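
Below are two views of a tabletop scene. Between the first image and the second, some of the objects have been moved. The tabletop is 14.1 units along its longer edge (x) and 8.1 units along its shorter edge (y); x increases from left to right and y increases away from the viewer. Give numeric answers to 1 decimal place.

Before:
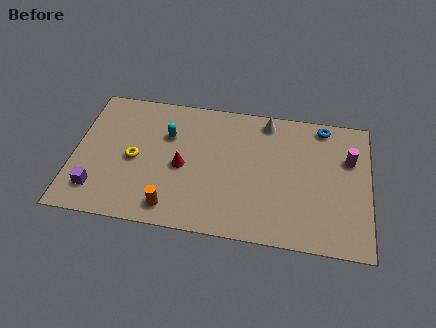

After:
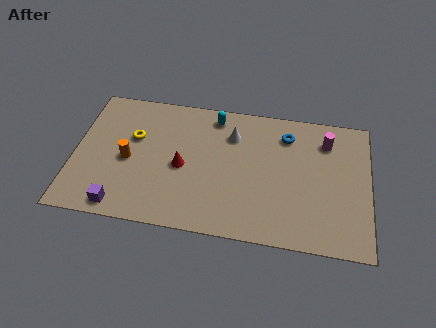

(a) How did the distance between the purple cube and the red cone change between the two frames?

-0.5

The distance was about 4.5 in the first image and 4.0 in the second, so they moved 0.5 units closer together.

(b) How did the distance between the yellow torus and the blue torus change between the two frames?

-2.1

They were about 9.5 units apart before and 7.4 after — 2.1 units closer together.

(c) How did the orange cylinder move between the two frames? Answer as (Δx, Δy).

(-2.2, 2.5)

The orange cylinder was at about (4.8, 1.2) and moved to about (2.6, 3.7).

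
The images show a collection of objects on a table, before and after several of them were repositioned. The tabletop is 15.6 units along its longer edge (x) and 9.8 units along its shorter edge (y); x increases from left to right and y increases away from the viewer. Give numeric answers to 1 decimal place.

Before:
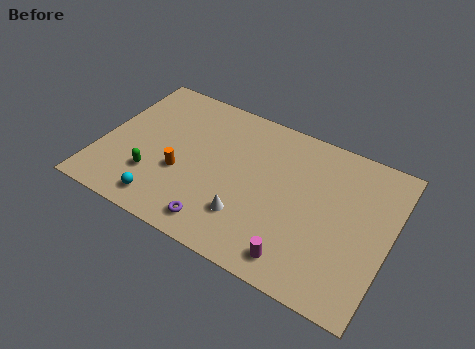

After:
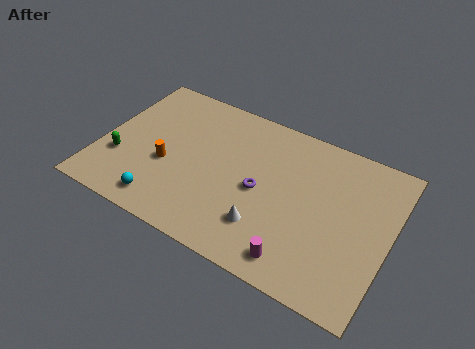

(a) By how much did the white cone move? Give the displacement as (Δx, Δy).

(1.0, -0.1)

From the two frames, the white cone sits at roughly (8.3, 2.6) before and (9.3, 2.5) after.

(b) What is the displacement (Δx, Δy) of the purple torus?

(1.8, 3.2)

The purple torus started near (6.9, 1.4) and ended near (8.7, 4.6).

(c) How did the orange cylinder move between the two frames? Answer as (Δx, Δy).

(-0.8, 0.2)

The orange cylinder started near (4.5, 3.7) and ended near (3.7, 3.9).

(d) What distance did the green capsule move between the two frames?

1.9

The green capsule moved from about (3.1, 2.8) to (1.2, 3.2), a distance of √(1.9² + 0.4²) ≈ 1.9.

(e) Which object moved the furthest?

the purple torus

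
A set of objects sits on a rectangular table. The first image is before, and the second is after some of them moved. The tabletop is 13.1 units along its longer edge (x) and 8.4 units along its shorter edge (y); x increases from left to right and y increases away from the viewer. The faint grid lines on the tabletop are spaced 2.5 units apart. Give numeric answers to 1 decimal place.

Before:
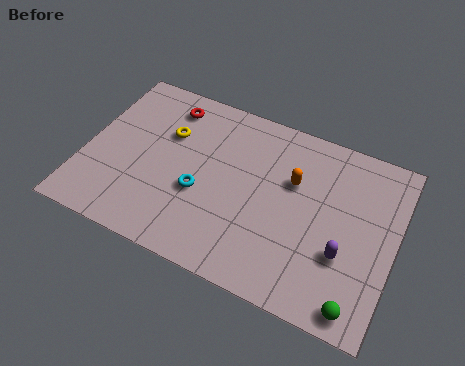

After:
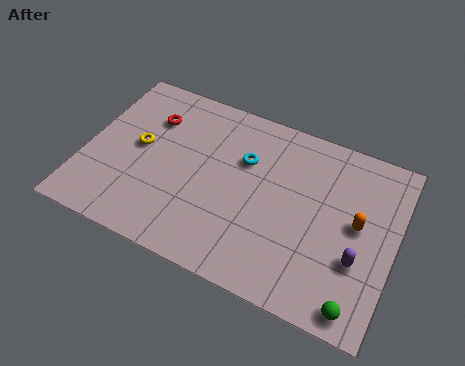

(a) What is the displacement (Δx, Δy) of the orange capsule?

(2.8, -0.9)

From the two frames, the orange capsule sits at roughly (8.7, 5.4) before and (11.5, 4.5) after.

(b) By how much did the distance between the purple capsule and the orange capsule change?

-1.9

The distance was about 3.5 in the first image and 1.6 in the second, so they moved 1.9 units closer together.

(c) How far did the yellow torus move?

1.6

The yellow torus was near (3.3, 5.6) before and (2.2, 4.5) after, so it travelled √(1.1² + 1.1²) ≈ 1.6 units.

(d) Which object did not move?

the green sphere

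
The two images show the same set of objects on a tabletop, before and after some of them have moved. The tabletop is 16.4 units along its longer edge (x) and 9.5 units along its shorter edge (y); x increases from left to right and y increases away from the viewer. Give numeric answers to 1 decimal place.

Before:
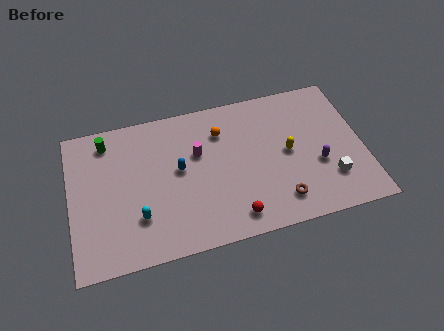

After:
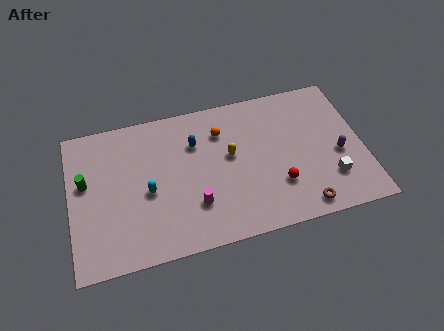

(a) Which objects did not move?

the white cube and the orange sphere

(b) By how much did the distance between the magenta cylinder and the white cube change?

-0.4

They were about 8.0 units apart before and 7.6 after — 0.4 units closer together.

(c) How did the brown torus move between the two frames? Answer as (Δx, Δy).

(1.2, -0.7)

The brown torus started near (11.5, 1.8) and ended near (12.7, 1.1).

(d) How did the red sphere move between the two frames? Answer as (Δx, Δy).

(2.6, 1.4)

The red sphere started near (8.9, 1.4) and ended near (11.5, 2.8).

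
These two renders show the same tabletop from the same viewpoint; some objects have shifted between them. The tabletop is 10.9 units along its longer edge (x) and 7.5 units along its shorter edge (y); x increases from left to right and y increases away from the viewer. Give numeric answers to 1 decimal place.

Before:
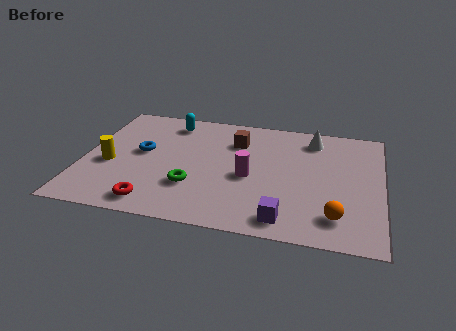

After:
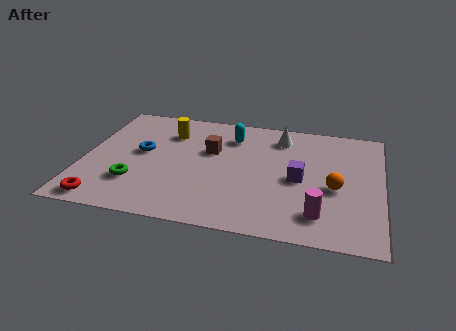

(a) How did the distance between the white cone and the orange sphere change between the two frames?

-1.2

They were about 4.8 units apart before and 3.6 after — 1.2 units closer together.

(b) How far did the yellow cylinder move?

3.2

The yellow cylinder was near (1.0, 3.1) before and (3.0, 5.6) after, so it travelled √(2.0² + 2.5²) ≈ 3.2 units.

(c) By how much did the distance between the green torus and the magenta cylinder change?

+4.5

The distance was about 2.2 in the first image and 6.7 in the second, so they moved 4.5 units further apart.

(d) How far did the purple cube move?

2.5

From (7.5, 1.0) to (7.9, 3.5), the purple cube covered √(0.4² + 2.5²) ≈ 2.5 units.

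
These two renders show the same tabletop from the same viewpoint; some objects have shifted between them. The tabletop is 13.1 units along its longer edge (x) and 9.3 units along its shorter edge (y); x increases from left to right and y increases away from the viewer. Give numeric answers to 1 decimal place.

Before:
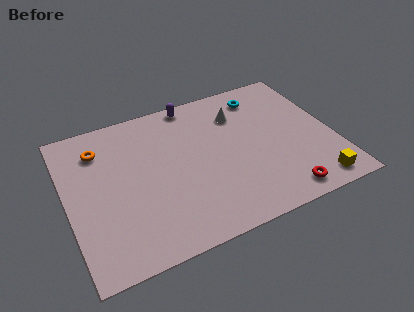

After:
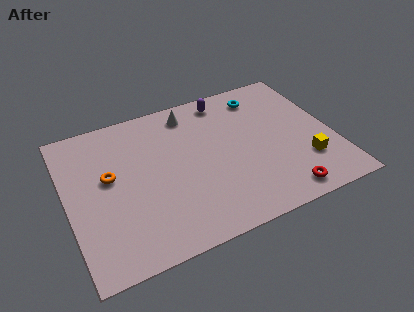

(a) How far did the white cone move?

2.5

From (8.7, 6.9) to (6.4, 7.9), the white cone covered √(2.3² + 1.0²) ≈ 2.5 units.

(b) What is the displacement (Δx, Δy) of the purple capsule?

(1.6, -0.4)

From the two frames, the purple capsule sits at roughly (6.6, 8.5) before and (8.2, 8.1) after.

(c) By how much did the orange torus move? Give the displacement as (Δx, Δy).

(0.3, -1.9)

From the two frames, the orange torus sits at roughly (1.8, 7.2) before and (2.1, 5.3) after.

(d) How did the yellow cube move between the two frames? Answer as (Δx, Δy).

(-0.2, 1.5)

The yellow cube started near (11.7, 1.1) and ended near (11.5, 2.6).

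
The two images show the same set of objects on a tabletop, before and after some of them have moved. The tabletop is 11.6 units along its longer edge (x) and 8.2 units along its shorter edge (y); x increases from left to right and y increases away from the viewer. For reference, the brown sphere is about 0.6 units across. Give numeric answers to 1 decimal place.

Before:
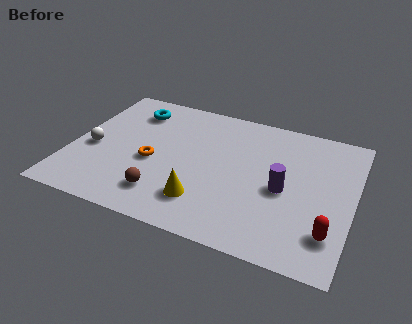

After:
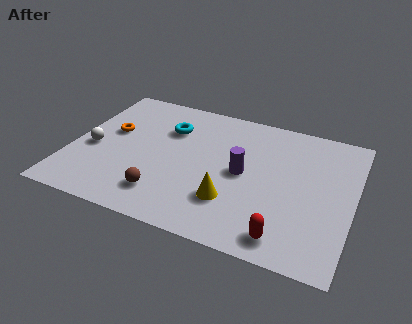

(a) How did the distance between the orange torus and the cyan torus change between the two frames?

-0.7

Before: roughly 3.2 units apart; after: 2.5. That's 0.7 units closer together.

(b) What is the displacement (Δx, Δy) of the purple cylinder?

(-1.7, 0.4)

The purple cylinder was at about (8.8, 3.7) and moved to about (7.1, 4.1).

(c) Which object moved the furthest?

the orange torus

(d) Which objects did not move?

the white sphere and the brown sphere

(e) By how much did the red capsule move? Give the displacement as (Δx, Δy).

(-1.7, -0.8)

The red capsule started near (10.8, 1.9) and ended near (9.1, 1.1).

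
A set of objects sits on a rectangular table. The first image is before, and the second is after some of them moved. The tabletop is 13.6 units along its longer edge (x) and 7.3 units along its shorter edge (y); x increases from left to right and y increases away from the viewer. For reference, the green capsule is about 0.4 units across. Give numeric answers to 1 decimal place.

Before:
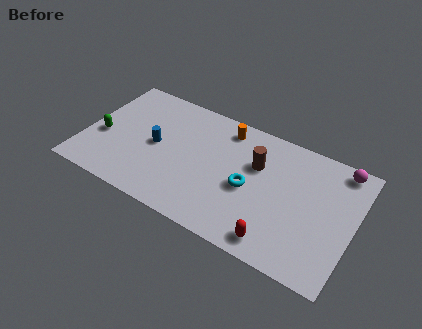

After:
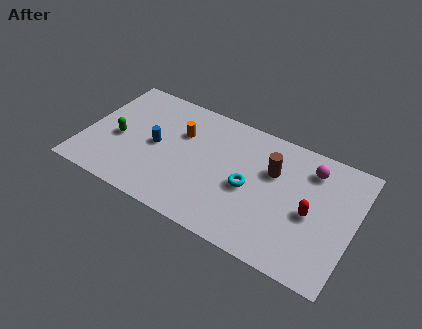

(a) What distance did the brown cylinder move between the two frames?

0.8

From (8.6, 4.8) to (9.4, 4.8), the brown cylinder covered √(0.8² + 0.0²) ≈ 0.8 units.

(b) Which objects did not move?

the cyan torus and the blue cylinder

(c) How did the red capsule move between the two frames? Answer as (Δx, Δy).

(1.4, 2.3)

From the two frames, the red capsule sits at roughly (10.1, 1.0) before and (11.5, 3.3) after.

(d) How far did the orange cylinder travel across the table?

2.5

The orange cylinder was near (6.8, 6.2) before and (4.7, 4.9) after, so it travelled √(2.1² + 1.3²) ≈ 2.5 units.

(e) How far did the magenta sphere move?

1.6

The magenta sphere moved from about (12.6, 6.5) to (11.2, 5.8), a distance of √(1.4² + 0.7²) ≈ 1.6.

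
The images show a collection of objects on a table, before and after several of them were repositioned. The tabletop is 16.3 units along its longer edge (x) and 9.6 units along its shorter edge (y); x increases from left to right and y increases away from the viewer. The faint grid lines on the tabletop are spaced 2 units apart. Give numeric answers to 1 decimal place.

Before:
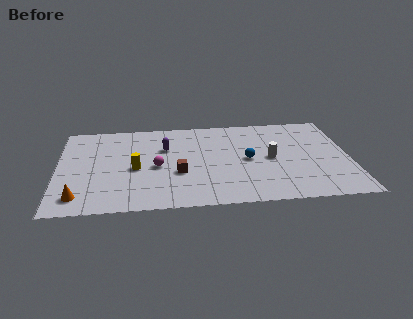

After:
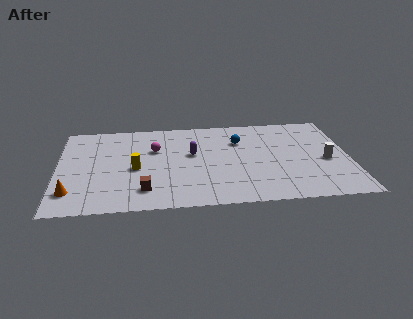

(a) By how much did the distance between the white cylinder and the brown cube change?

+5.1

The distance was about 5.3 in the first image and 10.4 in the second, so they moved 5.1 units further apart.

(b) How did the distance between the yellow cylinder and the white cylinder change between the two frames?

+3.1

Before: roughly 7.6 units apart; after: 10.7. That's 3.1 units further apart.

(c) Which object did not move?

the yellow cylinder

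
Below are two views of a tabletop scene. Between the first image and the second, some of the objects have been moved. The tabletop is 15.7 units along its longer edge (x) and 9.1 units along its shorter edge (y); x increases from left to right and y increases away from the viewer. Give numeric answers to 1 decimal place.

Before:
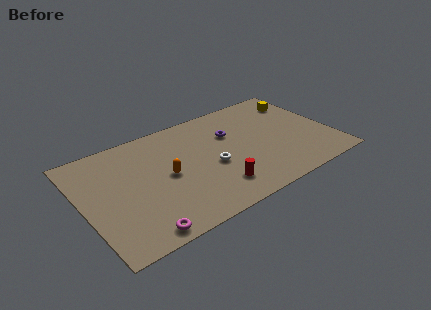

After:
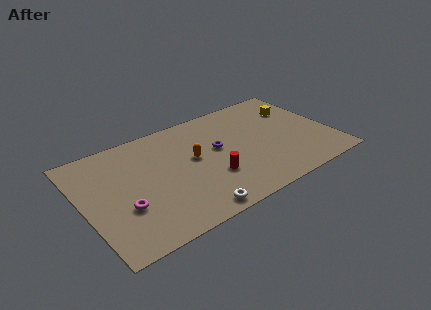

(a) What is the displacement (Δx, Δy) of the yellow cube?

(-0.4, -0.6)

From the two frames, the yellow cube sits at roughly (14.4, 7.1) before and (14.0, 6.5) after.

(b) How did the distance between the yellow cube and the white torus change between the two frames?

+2.4

The distance was about 7.2 in the first image and 9.6 in the second, so they moved 2.4 units further apart.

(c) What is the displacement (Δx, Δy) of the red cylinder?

(-0.1, 1.0)

From the two frames, the red cylinder sits at roughly (7.9, 2.0) before and (7.8, 3.0) after.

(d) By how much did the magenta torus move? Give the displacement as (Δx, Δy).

(-0.6, 2.3)

The magenta torus started near (2.9, 0.9) and ended near (2.3, 3.2).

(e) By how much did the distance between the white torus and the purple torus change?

+2.2

They were about 2.7 units apart before and 4.9 after — 2.2 units further apart.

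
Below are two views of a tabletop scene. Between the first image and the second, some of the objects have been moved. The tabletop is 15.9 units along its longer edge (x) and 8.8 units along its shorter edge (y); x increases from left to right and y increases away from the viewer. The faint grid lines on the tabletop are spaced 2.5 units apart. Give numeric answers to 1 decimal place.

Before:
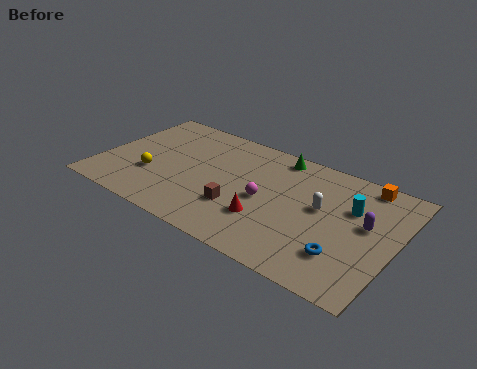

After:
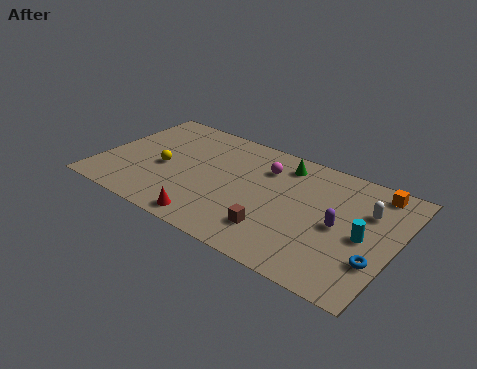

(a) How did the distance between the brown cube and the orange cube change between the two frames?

-0.7

The distance was about 7.9 in the first image and 7.2 in the second, so they moved 0.7 units closer together.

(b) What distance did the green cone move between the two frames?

0.6

The green cone moved from about (9.1, 7.8) to (9.5, 7.3), a distance of √(0.4² + 0.5²) ≈ 0.6.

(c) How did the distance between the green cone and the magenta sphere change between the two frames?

-2.5

They were about 3.7 units apart before and 1.2 after — 2.5 units closer together.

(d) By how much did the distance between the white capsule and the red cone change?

+5.6

They were about 3.5 units apart before and 9.1 after — 5.6 units further apart.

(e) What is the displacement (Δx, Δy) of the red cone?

(-2.7, -1.7)

The red cone was at about (9.3, 2.7) and moved to about (6.6, 1.0).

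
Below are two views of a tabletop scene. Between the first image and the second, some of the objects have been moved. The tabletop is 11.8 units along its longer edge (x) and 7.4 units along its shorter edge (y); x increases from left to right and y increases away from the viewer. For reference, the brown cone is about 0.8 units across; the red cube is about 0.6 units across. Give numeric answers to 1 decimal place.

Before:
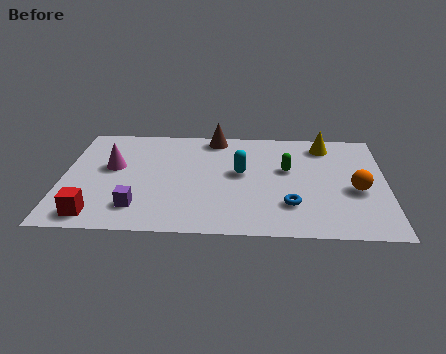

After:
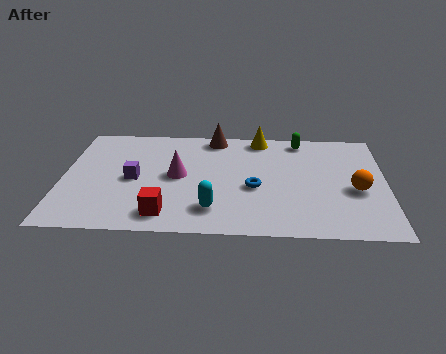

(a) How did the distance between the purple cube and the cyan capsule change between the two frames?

-1.0

The distance was about 4.5 in the first image and 3.5 in the second, so they moved 1.0 units closer together.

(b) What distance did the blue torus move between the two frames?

1.7

From (8.3, 2.0) to (7.0, 3.1), the blue torus covered √(1.3² + 1.1²) ≈ 1.7 units.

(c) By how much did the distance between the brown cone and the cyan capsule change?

+2.3

They were about 2.7 units apart before and 5.0 after — 2.3 units further apart.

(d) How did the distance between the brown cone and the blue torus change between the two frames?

-1.6

The distance was about 5.4 in the first image and 3.8 in the second, so they moved 1.6 units closer together.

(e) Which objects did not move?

the orange sphere and the brown cone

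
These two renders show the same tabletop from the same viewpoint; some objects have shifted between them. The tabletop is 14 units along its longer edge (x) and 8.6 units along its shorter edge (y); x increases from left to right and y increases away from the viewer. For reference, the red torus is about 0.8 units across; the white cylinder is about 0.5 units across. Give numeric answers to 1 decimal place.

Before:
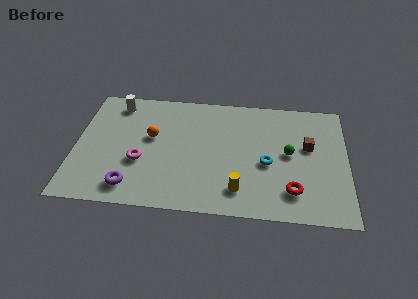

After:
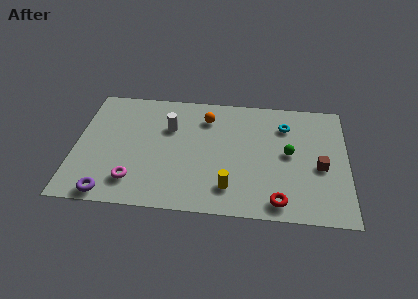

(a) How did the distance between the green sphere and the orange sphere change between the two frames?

-2.3

Before: roughly 7.1 units apart; after: 4.8. That's 2.3 units closer together.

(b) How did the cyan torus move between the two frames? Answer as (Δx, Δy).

(0.9, 2.8)

The cyan torus was at about (9.9, 3.7) and moved to about (10.8, 6.5).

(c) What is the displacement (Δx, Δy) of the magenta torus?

(-0.3, -1.4)

The magenta torus was at about (3.4, 3.2) and moved to about (3.1, 1.8).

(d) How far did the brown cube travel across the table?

1.5

The brown cube moved from about (12.0, 5.1) to (12.6, 3.7), a distance of √(0.6² + 1.4²) ≈ 1.5.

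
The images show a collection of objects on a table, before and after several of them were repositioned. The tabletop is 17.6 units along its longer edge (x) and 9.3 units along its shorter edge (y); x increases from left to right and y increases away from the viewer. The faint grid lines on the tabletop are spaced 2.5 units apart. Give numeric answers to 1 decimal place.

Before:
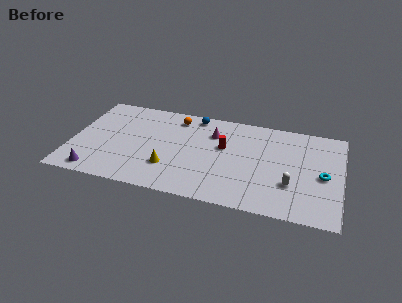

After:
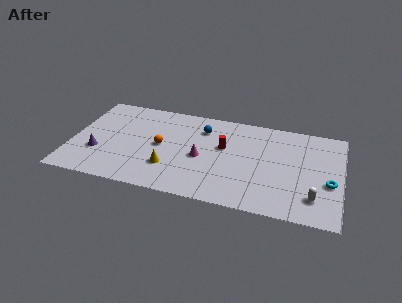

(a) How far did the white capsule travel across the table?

1.7

The white capsule moved from about (14.4, 3.0) to (15.9, 2.1), a distance of √(1.5² + 0.9²) ≈ 1.7.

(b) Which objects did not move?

the yellow cone and the red cylinder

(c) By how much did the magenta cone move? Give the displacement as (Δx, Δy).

(-0.6, -2.6)

From the two frames, the magenta cone sits at roughly (9.1, 6.8) before and (8.5, 4.2) after.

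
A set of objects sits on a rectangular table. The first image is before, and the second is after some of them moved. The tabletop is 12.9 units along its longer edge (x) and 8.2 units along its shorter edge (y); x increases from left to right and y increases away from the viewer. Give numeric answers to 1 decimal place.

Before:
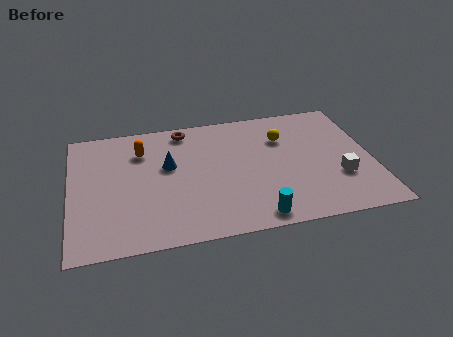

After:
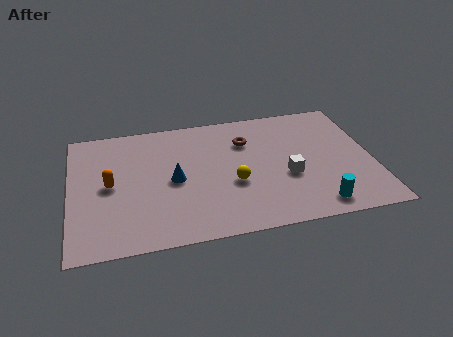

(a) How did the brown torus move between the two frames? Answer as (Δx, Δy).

(2.6, -1.3)

From the two frames, the brown torus sits at roughly (5.0, 7.2) before and (7.6, 5.9) after.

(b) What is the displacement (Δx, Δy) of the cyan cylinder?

(2.6, 0.2)

From the two frames, the cyan cylinder sits at roughly (7.7, 0.9) before and (10.3, 1.1) after.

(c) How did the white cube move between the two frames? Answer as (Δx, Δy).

(-2.2, 0.5)

The white cube started near (11.4, 2.7) and ended near (9.2, 3.2).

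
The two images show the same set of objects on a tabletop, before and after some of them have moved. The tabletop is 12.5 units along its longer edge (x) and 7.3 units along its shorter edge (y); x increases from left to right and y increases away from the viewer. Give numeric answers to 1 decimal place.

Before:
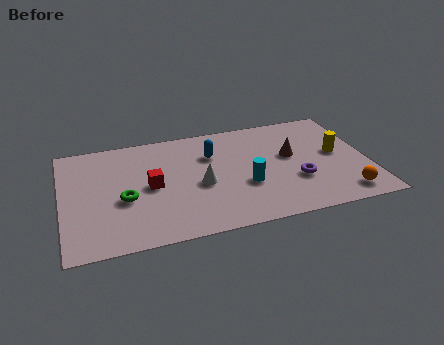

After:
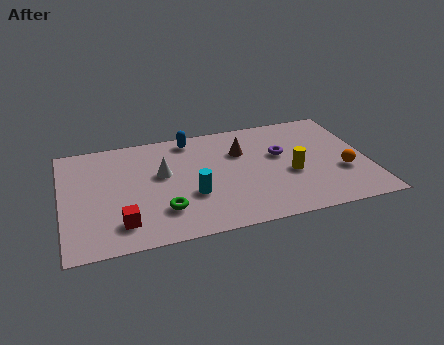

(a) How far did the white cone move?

1.9

The white cone moved from about (5.6, 3.2) to (4.1, 4.3), a distance of √(1.5² + 1.1²) ≈ 1.9.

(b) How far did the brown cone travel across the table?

2.2

The brown cone moved from about (9.4, 4.2) to (7.4, 5.0), a distance of √(2.0² + 0.8²) ≈ 2.2.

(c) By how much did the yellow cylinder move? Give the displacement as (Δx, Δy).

(-2.0, -0.9)

The yellow cylinder started near (11.3, 3.9) and ended near (9.3, 3.0).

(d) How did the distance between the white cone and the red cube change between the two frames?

+1.3

Before: roughly 2.0 units apart; after: 3.3. That's 1.3 units further apart.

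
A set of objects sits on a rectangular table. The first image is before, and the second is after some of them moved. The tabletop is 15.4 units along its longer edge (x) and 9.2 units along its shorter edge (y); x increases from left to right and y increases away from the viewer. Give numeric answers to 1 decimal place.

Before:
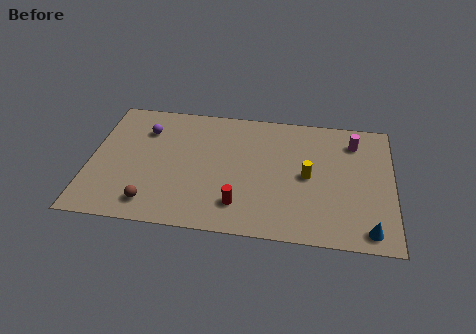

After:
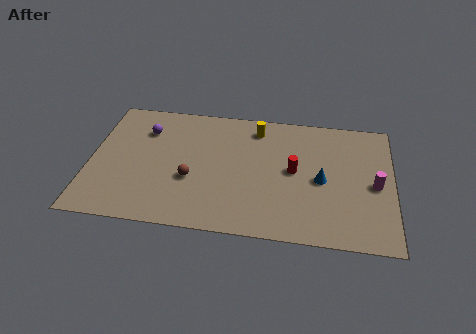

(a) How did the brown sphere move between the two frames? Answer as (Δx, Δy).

(1.9, 2.0)

The brown sphere started near (3.3, 1.5) and ended near (5.2, 3.5).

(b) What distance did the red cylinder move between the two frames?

3.9

The red cylinder moved from about (7.7, 2.0) to (10.4, 4.8), a distance of √(2.7² + 2.8²) ≈ 3.9.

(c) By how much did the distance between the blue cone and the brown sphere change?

-4.3

Before: roughly 10.9 units apart; after: 6.6. That's 4.3 units closer together.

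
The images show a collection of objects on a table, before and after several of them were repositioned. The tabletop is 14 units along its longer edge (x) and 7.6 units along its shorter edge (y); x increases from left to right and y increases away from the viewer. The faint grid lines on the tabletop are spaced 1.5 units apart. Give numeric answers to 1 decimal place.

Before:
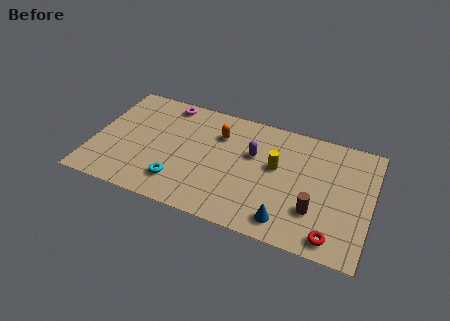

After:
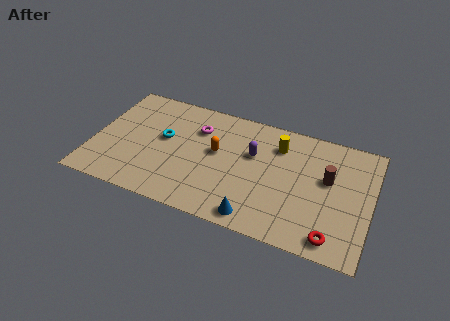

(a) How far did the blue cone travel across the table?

1.5

The blue cone moved from about (10.0, 1.2) to (8.5, 0.9), a distance of √(1.5² + 0.3²) ≈ 1.5.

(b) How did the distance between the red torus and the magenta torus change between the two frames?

-2.1

Before: roughly 10.6 units apart; after: 8.5. That's 2.1 units closer together.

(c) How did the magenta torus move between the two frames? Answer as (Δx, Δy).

(1.7, -1.2)

The magenta torus started near (3.4, 6.7) and ended near (5.1, 5.5).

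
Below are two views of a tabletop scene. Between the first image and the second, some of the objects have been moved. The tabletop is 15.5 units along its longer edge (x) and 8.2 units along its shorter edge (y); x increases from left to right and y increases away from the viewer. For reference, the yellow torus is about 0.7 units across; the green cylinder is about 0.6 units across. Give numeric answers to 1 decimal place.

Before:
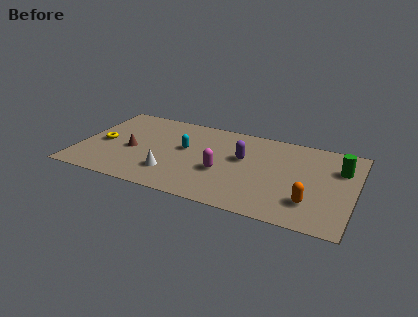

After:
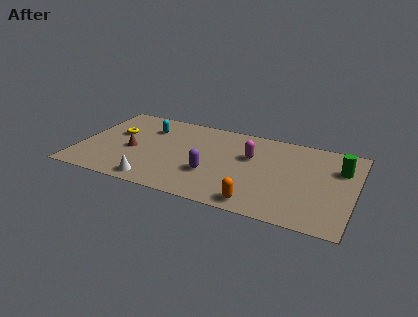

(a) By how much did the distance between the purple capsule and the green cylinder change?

+2.1

The distance was about 5.5 in the first image and 7.6 in the second, so they moved 2.1 units further apart.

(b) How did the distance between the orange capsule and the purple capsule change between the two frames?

-1.6

They were about 4.9 units apart before and 3.3 after — 1.6 units closer together.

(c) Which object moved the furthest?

the orange capsule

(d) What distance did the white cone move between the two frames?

1.4

From (5.4, 2.1) to (4.6, 1.0), the white cone covered √(0.8² + 1.1²) ≈ 1.4 units.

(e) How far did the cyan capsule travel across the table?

2.7

The cyan capsule moved from about (5.9, 4.7) to (3.6, 6.1), a distance of √(2.3² + 1.4²) ≈ 2.7.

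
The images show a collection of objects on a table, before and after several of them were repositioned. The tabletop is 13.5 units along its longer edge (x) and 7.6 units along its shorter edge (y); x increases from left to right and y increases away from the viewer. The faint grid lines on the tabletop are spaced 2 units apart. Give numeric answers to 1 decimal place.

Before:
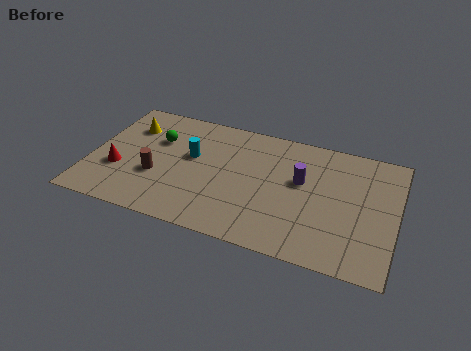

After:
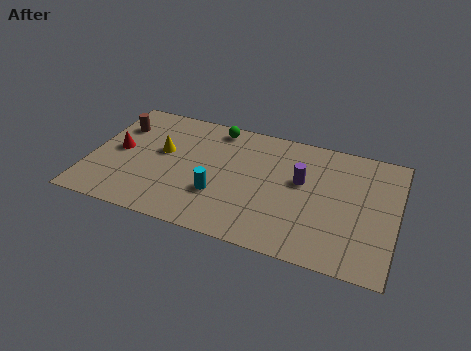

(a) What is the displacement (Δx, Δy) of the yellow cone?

(1.6, -1.2)

From the two frames, the yellow cone sits at roughly (1.5, 5.6) before and (3.1, 4.4) after.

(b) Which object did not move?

the purple cylinder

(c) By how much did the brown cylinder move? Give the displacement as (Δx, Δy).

(-2.0, 2.7)

The brown cylinder started near (3.0, 2.8) and ended near (1.0, 5.5).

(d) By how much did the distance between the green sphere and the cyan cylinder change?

+2.5

Before: roughly 1.7 units apart; after: 4.2. That's 2.5 units further apart.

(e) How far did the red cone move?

1.2

The red cone moved from about (1.3, 2.7) to (1.2, 3.9), a distance of √(0.1² + 1.2²) ≈ 1.2.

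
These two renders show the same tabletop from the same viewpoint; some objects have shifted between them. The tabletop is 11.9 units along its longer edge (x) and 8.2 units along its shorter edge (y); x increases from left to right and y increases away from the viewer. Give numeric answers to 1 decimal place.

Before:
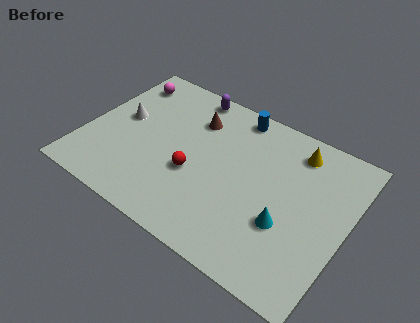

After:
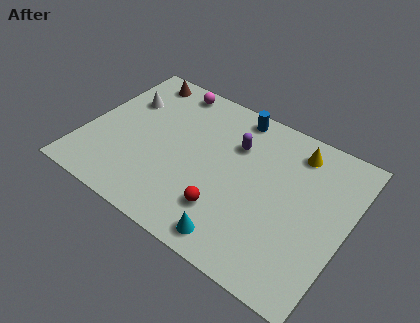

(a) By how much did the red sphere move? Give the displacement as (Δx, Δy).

(1.7, -1.1)

The red sphere started near (5.1, 3.2) and ended near (6.8, 2.1).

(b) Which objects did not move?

the blue cylinder and the yellow cone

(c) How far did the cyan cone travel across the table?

2.7

From (9.4, 2.9) to (7.5, 1.0), the cyan cone covered √(1.9² + 1.9²) ≈ 2.7 units.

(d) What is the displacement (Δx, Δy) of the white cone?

(-0.1, 1.1)

The white cone was at about (1.5, 4.5) and moved to about (1.4, 5.6).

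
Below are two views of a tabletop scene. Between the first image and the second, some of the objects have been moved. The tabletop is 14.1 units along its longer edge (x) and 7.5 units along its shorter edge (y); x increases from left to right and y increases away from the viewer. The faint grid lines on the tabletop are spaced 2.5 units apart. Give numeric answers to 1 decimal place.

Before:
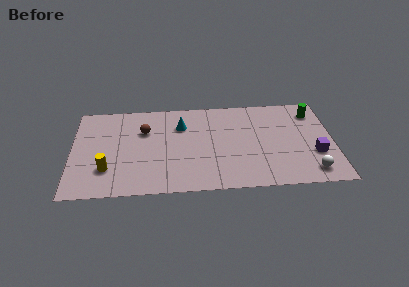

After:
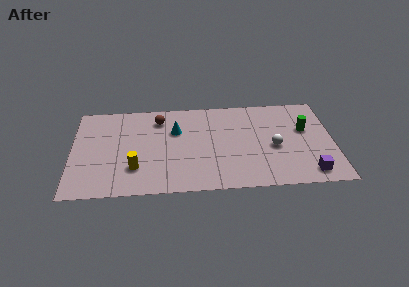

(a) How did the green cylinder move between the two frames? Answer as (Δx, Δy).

(-0.5, -1.4)

From the two frames, the green cylinder sits at roughly (13.1, 6.0) before and (12.6, 4.6) after.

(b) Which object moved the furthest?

the white sphere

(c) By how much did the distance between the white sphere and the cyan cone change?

-2.5

The distance was about 8.1 in the first image and 5.6 in the second, so they moved 2.5 units closer together.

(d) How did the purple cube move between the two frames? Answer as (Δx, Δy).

(-0.4, -1.5)

From the two frames, the purple cube sits at roughly (13.1, 2.6) before and (12.7, 1.1) after.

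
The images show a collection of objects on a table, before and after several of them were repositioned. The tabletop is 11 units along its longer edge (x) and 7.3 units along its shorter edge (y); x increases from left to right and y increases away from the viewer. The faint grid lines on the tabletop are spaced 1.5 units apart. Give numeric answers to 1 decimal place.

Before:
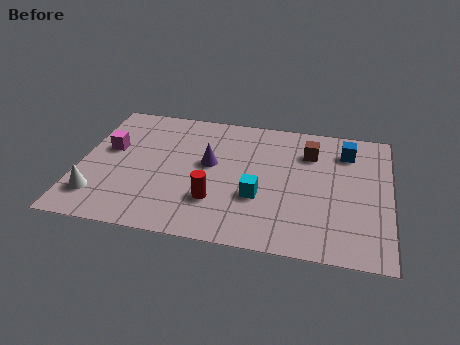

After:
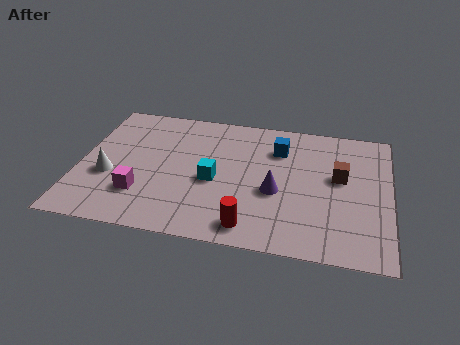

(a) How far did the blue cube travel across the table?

2.4

The blue cube moved from about (9.4, 5.7) to (7.0, 5.4), a distance of √(2.4² + 0.3²) ≈ 2.4.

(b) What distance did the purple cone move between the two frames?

2.6

The purple cone moved from about (4.6, 4.1) to (7.0, 3.0), a distance of √(2.4² + 1.1²) ≈ 2.6.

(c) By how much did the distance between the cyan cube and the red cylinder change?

+1.0

They were about 1.6 units apart before and 2.6 after — 1.0 units further apart.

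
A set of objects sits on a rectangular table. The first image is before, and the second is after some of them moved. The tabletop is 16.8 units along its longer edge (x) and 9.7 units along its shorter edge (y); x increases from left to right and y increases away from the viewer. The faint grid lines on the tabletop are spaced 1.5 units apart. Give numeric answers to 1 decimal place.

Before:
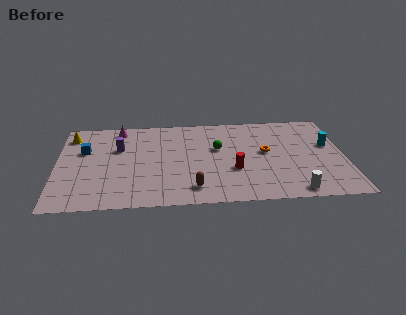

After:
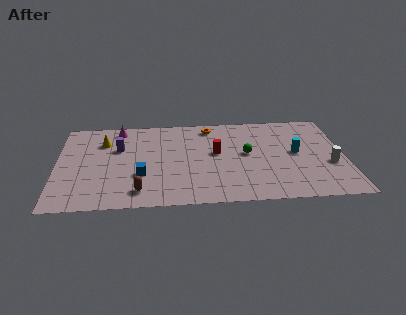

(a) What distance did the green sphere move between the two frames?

1.8

From (9.4, 5.9) to (11.1, 5.2), the green sphere covered √(1.7² + 0.7²) ≈ 1.8 units.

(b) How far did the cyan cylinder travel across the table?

2.0

The cyan cylinder was near (15.9, 5.8) before and (14.0, 5.1) after, so it travelled √(1.9² + 0.7²) ≈ 2.0 units.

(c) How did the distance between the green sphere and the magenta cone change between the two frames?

+1.8

Before: roughly 6.4 units apart; after: 8.2. That's 1.8 units further apart.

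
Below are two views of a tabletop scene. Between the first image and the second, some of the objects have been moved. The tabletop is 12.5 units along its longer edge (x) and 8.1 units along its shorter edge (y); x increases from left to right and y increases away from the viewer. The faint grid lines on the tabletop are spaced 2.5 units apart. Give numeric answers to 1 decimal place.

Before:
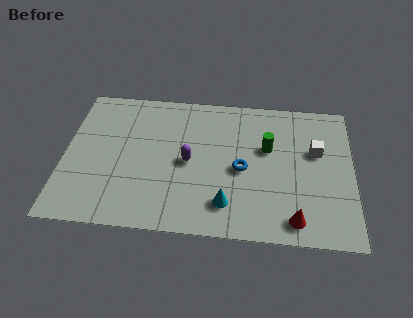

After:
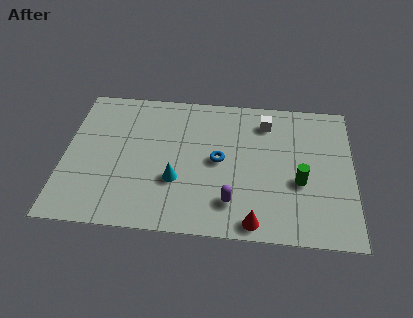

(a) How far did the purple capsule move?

2.8

The purple capsule moved from about (5.4, 3.9) to (7.3, 1.8), a distance of √(1.9² + 2.1²) ≈ 2.8.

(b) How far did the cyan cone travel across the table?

2.5

The cyan cone moved from about (7.1, 1.7) to (4.9, 2.8), a distance of √(2.2² + 1.1²) ≈ 2.5.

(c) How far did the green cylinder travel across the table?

2.3

The green cylinder was near (8.8, 5.0) before and (10.2, 3.2) after, so it travelled √(1.4² + 1.8²) ≈ 2.3 units.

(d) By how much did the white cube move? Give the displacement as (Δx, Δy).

(-2.2, 1.5)

The white cube started near (10.9, 5.0) and ended near (8.7, 6.5).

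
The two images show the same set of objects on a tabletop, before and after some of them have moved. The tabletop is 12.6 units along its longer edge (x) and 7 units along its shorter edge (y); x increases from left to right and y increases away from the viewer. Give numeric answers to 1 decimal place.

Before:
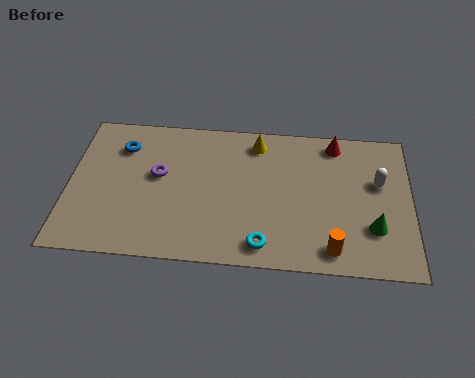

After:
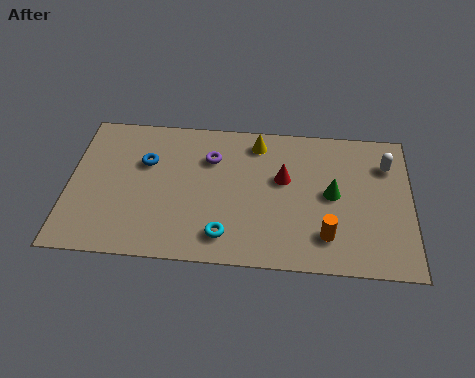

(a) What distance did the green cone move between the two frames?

2.1

From (11.2, 2.1) to (9.7, 3.6), the green cone covered √(1.5² + 1.5²) ≈ 2.1 units.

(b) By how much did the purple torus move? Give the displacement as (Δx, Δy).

(1.9, 1.0)

The purple torus started near (3.3, 4.0) and ended near (5.2, 5.0).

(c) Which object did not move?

the yellow cone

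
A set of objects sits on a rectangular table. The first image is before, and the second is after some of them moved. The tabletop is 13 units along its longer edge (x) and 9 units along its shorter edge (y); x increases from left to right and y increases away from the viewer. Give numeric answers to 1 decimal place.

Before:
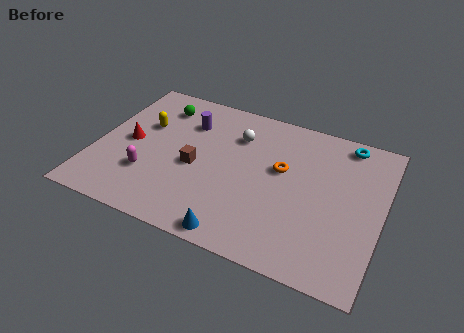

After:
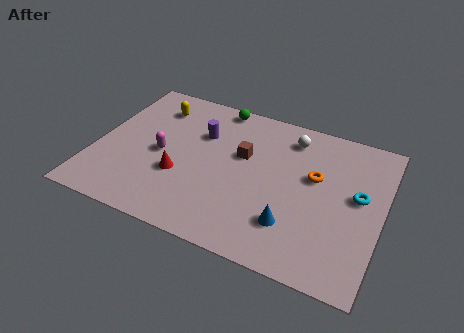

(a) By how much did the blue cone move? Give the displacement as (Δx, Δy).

(2.3, 1.5)

The blue cone started near (6.9, 0.8) and ended near (9.2, 2.3).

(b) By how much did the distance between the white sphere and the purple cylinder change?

+1.9

They were about 2.3 units apart before and 4.2 after — 1.9 units further apart.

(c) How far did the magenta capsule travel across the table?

1.6

The magenta capsule moved from about (2.6, 2.7) to (3.0, 4.2), a distance of √(0.4² + 1.5²) ≈ 1.6.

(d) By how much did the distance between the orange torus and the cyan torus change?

-1.8

Before: roughly 3.8 units apart; after: 2.0. That's 1.8 units closer together.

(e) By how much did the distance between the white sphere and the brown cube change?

-0.3

They were about 3.1 units apart before and 2.8 after — 0.3 units closer together.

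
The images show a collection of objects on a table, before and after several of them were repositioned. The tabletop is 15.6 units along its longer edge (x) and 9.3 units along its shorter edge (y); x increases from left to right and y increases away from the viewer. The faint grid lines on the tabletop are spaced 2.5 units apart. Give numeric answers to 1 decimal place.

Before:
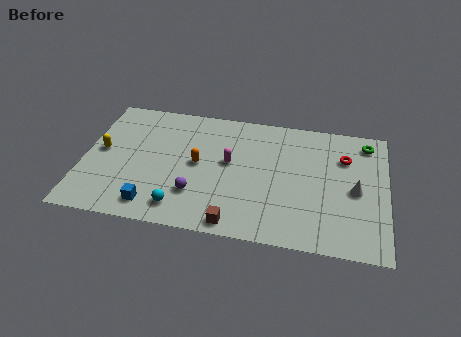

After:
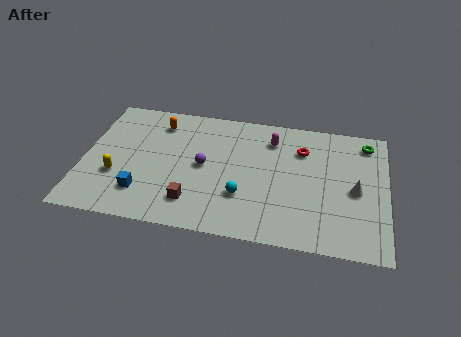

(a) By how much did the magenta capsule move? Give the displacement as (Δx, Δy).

(2.1, 2.1)

The magenta capsule started near (7.5, 5.2) and ended near (9.6, 7.3).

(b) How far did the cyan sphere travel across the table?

3.4

The cyan sphere was near (5.2, 1.5) before and (8.3, 2.9) after, so it travelled √(3.1² + 1.4²) ≈ 3.4 units.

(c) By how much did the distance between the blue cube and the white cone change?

+0.4

The distance was about 10.6 in the first image and 11.0 in the second, so they moved 0.4 units further apart.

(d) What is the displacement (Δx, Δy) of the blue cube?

(-0.6, 0.8)

The blue cube started near (3.8, 1.4) and ended near (3.2, 2.2).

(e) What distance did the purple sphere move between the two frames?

2.1

The purple sphere moved from about (5.9, 2.6) to (6.2, 4.7), a distance of √(0.3² + 2.1²) ≈ 2.1.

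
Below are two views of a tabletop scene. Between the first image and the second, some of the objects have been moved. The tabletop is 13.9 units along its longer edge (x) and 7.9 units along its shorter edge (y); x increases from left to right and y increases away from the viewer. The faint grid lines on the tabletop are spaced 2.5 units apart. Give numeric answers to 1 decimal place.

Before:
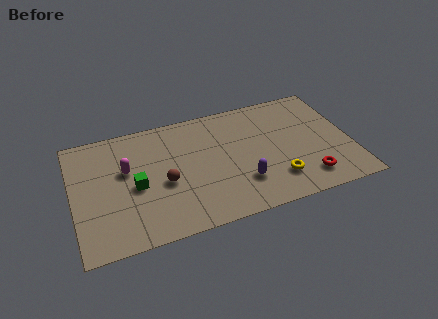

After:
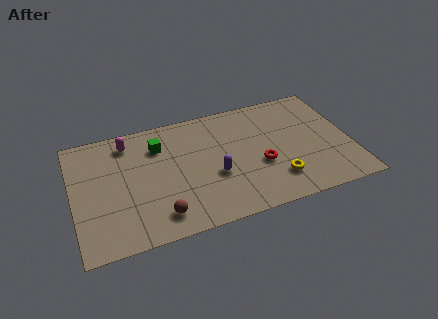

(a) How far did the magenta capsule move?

1.8

From (2.7, 4.8) to (2.9, 6.6), the magenta capsule covered √(0.2² + 1.8²) ≈ 1.8 units.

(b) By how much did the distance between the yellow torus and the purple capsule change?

+1.5

Before: roughly 1.7 units apart; after: 3.2. That's 1.5 units further apart.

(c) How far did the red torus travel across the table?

2.7

From (11.5, 1.5) to (9.3, 3.1), the red torus covered √(2.2² + 1.6²) ≈ 2.7 units.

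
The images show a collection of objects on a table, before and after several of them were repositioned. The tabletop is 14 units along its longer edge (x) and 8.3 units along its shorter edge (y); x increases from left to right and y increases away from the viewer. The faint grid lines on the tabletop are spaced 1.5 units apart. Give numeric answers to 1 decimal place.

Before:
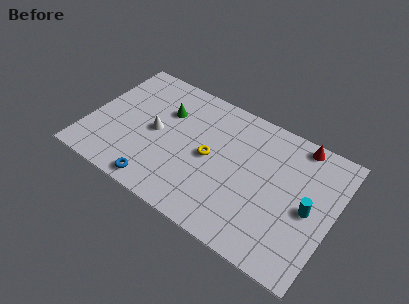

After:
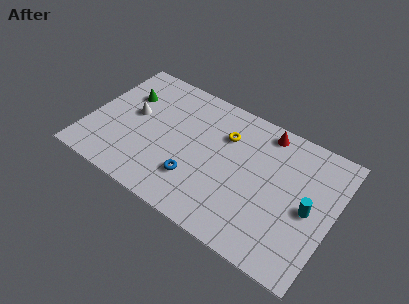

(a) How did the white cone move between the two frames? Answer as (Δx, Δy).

(-1.4, 0.5)

The white cone was at about (3.8, 4.1) and moved to about (2.4, 4.6).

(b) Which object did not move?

the cyan cylinder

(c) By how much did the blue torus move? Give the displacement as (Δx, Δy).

(1.9, 1.4)

From the two frames, the blue torus sits at roughly (4.5, 0.9) before and (6.4, 2.3) after.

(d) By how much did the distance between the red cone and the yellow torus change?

-3.2

They were about 5.7 units apart before and 2.5 after — 3.2 units closer together.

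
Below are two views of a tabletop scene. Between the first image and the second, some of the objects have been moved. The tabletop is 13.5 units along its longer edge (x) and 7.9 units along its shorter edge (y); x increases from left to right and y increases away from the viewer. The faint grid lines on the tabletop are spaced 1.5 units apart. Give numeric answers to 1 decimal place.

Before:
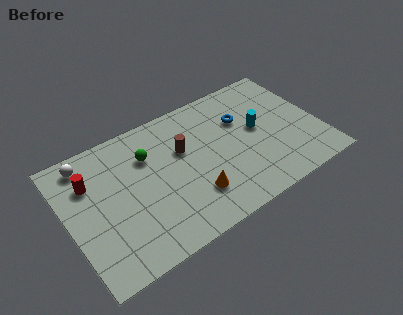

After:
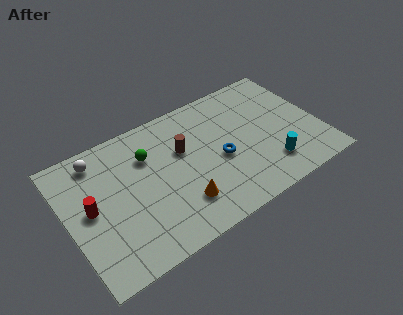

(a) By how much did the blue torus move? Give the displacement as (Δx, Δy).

(-1.5, -1.8)

From the two frames, the blue torus sits at roughly (9.6, 5.3) before and (8.1, 3.5) after.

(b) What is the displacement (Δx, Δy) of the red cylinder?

(-0.2, -1.5)

The red cylinder started near (1.4, 5.6) and ended near (1.2, 4.1).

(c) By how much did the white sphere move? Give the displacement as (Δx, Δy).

(0.6, -0.1)

The white sphere started near (1.4, 6.8) and ended near (2.0, 6.7).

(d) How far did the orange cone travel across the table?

0.7

From (6.4, 2.1) to (5.7, 2.0), the orange cone covered √(0.7² + 0.1²) ≈ 0.7 units.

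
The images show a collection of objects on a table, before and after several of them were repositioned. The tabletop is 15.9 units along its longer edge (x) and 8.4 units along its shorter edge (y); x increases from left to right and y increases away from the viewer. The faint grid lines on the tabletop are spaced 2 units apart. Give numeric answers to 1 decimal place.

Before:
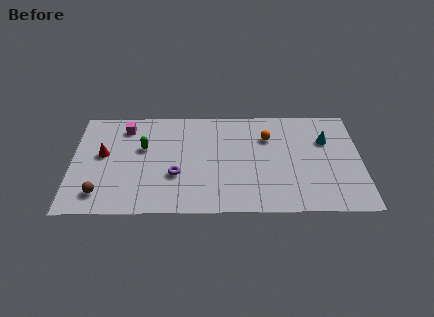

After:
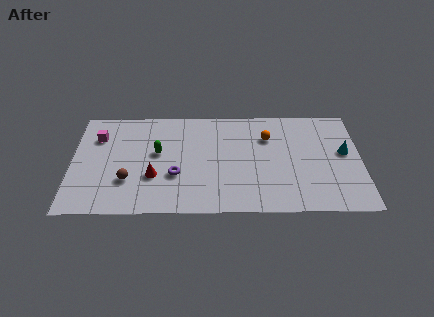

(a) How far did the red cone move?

3.3

The red cone moved from about (1.7, 4.7) to (4.5, 2.9), a distance of √(2.8² + 1.8²) ≈ 3.3.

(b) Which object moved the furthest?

the red cone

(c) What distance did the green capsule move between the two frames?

0.9

From (3.9, 5.2) to (4.7, 4.8), the green capsule covered √(0.8² + 0.4²) ≈ 0.9 units.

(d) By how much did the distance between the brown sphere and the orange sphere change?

-1.8

The distance was about 10.2 in the first image and 8.4 in the second, so they moved 1.8 units closer together.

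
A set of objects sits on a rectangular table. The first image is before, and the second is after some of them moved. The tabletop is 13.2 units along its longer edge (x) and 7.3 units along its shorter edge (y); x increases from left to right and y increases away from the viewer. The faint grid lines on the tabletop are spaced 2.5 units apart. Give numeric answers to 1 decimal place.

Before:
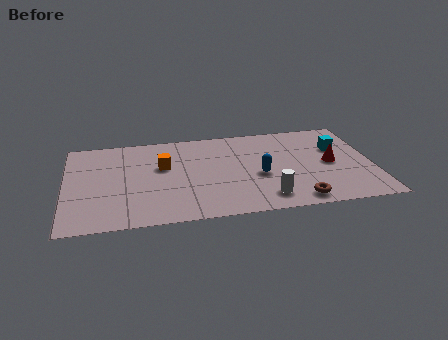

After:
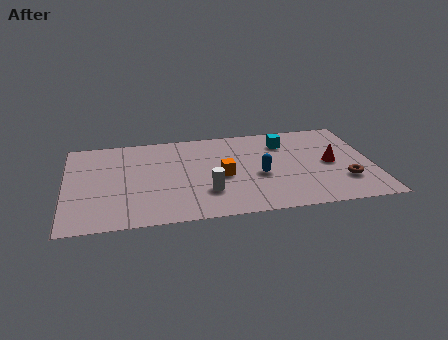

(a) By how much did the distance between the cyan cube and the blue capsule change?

-1.1

The distance was about 3.9 in the first image and 2.8 in the second, so they moved 1.1 units closer together.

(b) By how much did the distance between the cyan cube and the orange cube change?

-4.0

The distance was about 7.6 in the first image and 3.6 in the second, so they moved 4.0 units closer together.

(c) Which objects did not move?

the blue capsule and the red cone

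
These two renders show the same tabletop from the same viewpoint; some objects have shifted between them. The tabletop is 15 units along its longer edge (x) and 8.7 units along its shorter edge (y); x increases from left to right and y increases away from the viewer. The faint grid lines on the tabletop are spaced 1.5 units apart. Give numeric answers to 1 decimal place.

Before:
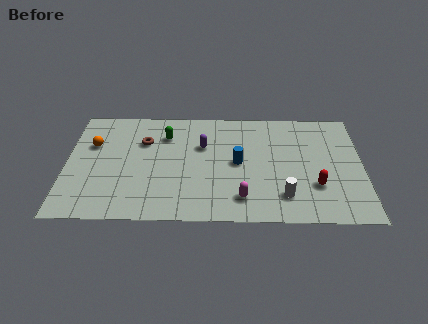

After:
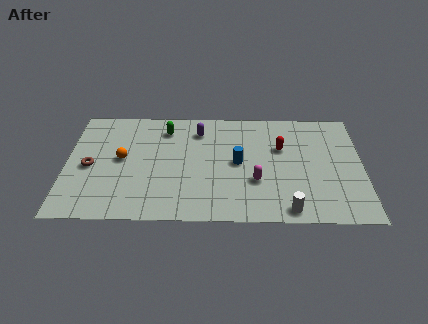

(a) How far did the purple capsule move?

1.2

From (6.9, 5.7) to (6.7, 6.9), the purple capsule covered √(0.2² + 1.2²) ≈ 1.2 units.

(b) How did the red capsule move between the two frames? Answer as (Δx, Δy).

(-1.7, 2.9)

From the two frames, the red capsule sits at roughly (12.6, 2.7) before and (10.9, 5.6) after.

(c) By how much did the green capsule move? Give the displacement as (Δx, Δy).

(0.0, 0.5)

The green capsule started near (5.0, 6.5) and ended near (5.0, 7.0).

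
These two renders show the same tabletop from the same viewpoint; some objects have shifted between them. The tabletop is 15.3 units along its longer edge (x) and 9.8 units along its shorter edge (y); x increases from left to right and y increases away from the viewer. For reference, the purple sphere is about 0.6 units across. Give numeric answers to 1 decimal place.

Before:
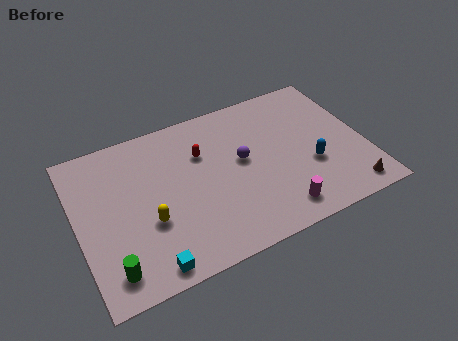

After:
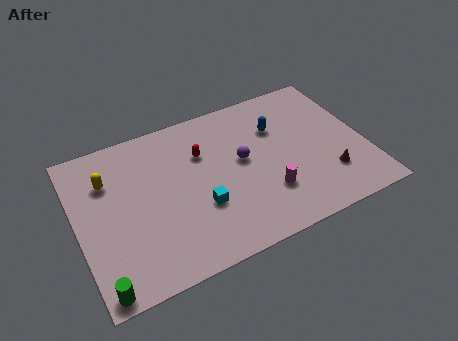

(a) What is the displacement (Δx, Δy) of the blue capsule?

(-1.4, 3.2)

From the two frames, the blue capsule sits at roughly (12.3, 3.6) before and (10.9, 6.8) after.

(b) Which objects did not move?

the red capsule and the purple sphere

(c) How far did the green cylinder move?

1.0

From (1.4, 1.6) to (0.8, 0.8), the green cylinder covered √(0.6² + 0.8²) ≈ 1.0 units.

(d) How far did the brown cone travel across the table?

1.7

From (14.0, 1.2) to (13.1, 2.6), the brown cone covered √(0.9² + 1.4²) ≈ 1.7 units.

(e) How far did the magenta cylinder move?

1.4

The magenta cylinder moved from about (10.2, 1.5) to (9.8, 2.8), a distance of √(0.4² + 1.3²) ≈ 1.4.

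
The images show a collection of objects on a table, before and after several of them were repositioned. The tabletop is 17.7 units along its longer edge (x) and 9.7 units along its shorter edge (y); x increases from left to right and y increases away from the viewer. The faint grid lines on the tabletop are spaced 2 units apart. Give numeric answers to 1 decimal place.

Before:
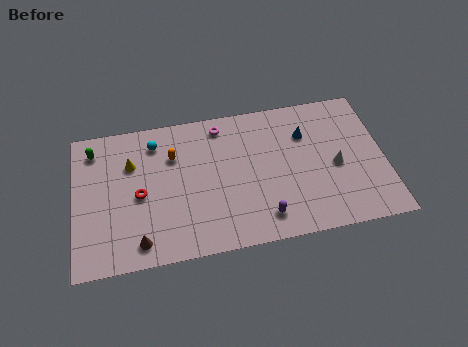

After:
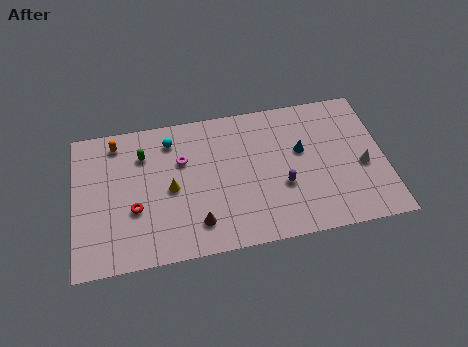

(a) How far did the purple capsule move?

2.2

The purple capsule moved from about (10.6, 1.7) to (11.8, 3.6), a distance of √(1.2² + 1.9²) ≈ 2.2.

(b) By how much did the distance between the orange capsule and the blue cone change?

+3.2

The distance was about 7.6 in the first image and 10.8 in the second, so they moved 3.2 units further apart.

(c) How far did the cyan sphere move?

0.9

The cyan sphere moved from about (4.7, 7.9) to (5.6, 7.9), a distance of √(0.9² + 0.0²) ≈ 0.9.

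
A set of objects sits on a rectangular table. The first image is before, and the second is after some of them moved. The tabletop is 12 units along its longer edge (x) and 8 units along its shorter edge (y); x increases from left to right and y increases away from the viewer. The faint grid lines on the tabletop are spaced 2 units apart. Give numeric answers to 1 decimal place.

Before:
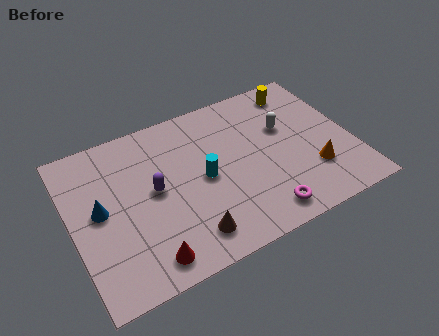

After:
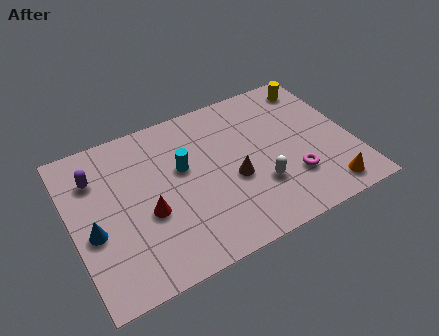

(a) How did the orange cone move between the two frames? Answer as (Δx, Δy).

(0.4, -1.2)

From the two frames, the orange cone sits at roughly (10.1, 2.3) before and (10.5, 1.1) after.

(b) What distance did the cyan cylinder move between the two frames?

1.2

From (5.6, 3.9) to (4.8, 4.8), the cyan cylinder covered √(0.8² + 0.9²) ≈ 1.2 units.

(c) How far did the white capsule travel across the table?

2.9

From (9.3, 5.0) to (7.8, 2.5), the white capsule covered √(1.5² + 2.5²) ≈ 2.9 units.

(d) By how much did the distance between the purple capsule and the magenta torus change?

+3.6

They were about 5.2 units apart before and 8.8 after — 3.6 units further apart.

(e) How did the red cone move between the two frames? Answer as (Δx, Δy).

(0.3, 2.1)

From the two frames, the red cone sits at roughly (2.8, 1.1) before and (3.1, 3.2) after.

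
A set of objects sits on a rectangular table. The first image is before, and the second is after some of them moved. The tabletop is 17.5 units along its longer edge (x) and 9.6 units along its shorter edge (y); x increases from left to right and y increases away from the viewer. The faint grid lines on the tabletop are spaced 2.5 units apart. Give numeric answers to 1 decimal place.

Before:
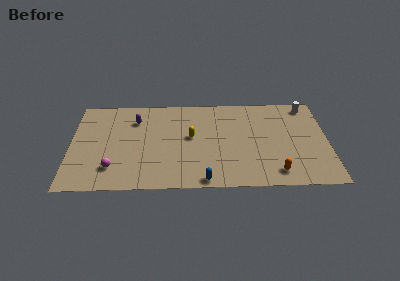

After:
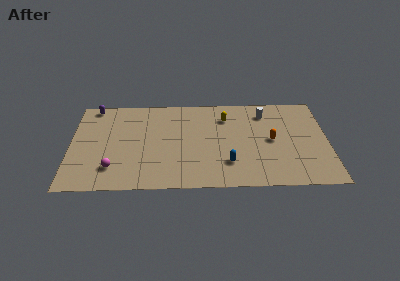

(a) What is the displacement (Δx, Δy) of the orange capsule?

(-0.2, 3.3)

The orange capsule was at about (13.9, 1.5) and moved to about (13.7, 4.8).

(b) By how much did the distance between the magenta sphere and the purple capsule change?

+1.4

Before: roughly 5.2 units apart; after: 6.6. That's 1.4 units further apart.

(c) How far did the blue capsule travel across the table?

2.3

From (9.1, 0.8) to (10.7, 2.5), the blue capsule covered √(1.6² + 1.7²) ≈ 2.3 units.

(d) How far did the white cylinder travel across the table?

3.0

From (16.2, 8.4) to (13.3, 7.7), the white cylinder covered √(2.9² + 0.7²) ≈ 3.0 units.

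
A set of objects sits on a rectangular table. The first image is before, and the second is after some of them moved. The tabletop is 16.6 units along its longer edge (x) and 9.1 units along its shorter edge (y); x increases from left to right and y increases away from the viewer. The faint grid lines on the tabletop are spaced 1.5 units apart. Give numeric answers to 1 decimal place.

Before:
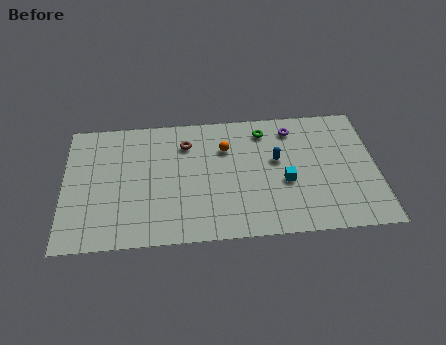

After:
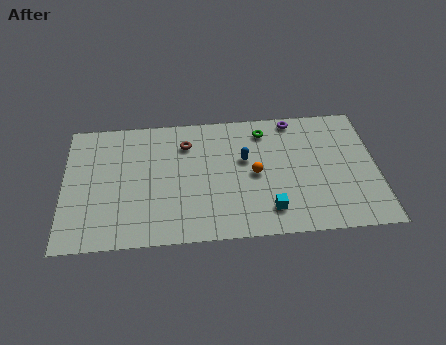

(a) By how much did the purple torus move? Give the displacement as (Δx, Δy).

(0.1, 0.7)

The purple torus was at about (12.2, 7.5) and moved to about (12.3, 8.2).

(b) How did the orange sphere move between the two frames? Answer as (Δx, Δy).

(1.5, -2.0)

From the two frames, the orange sphere sits at roughly (8.6, 6.4) before and (10.1, 4.4) after.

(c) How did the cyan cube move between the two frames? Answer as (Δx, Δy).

(-0.9, -1.9)

The cyan cube was at about (11.7, 3.7) and moved to about (10.8, 1.8).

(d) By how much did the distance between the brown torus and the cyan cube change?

+0.6

The distance was about 6.1 in the first image and 6.7 in the second, so they moved 0.6 units further apart.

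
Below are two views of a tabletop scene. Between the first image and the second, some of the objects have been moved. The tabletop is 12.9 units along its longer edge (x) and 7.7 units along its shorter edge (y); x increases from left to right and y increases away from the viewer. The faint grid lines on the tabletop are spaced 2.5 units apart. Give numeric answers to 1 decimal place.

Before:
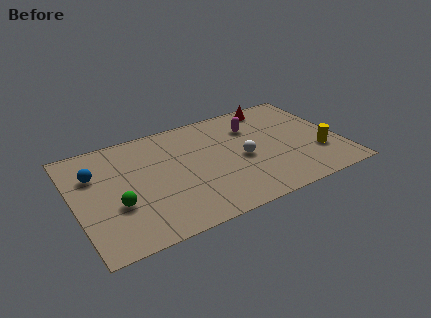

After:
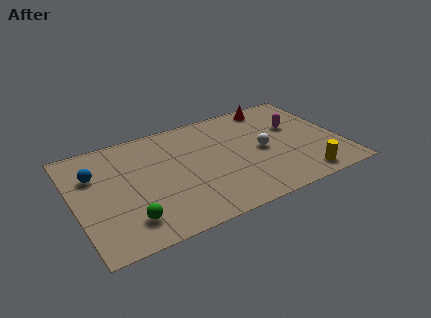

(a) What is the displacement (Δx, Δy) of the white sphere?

(1.0, 0.2)

The white sphere started near (8.1, 3.5) and ended near (9.1, 3.7).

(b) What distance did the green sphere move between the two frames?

1.3

The green sphere was near (1.9, 2.8) before and (2.3, 1.6) after, so it travelled √(0.4² + 1.2²) ≈ 1.3 units.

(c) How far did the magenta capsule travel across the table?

2.2

The magenta capsule was near (8.9, 5.6) before and (10.9, 4.8) after, so it travelled √(2.0² + 0.8²) ≈ 2.2 units.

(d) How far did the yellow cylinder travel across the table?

1.7

The yellow cylinder was near (11.7, 2.4) before and (10.7, 1.0) after, so it travelled √(1.0² + 1.4²) ≈ 1.7 units.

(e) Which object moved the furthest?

the magenta capsule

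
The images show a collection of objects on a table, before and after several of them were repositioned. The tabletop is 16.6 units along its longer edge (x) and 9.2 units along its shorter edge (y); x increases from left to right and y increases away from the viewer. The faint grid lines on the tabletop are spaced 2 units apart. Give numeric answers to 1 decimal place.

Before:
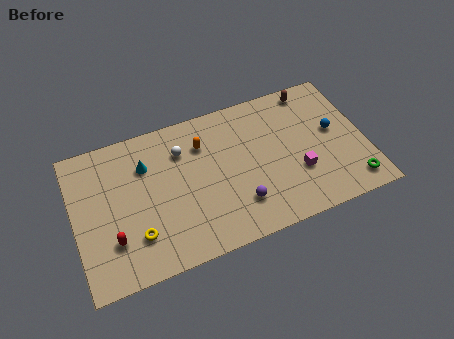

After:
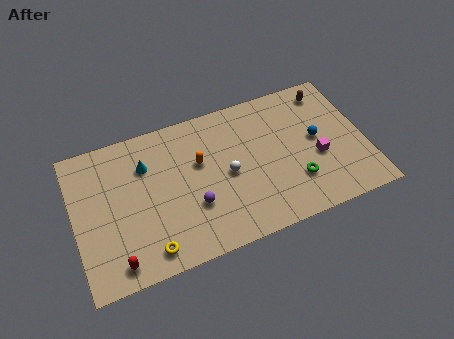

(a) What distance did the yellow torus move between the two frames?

1.3

The yellow torus moved from about (3.3, 2.4) to (3.9, 1.3), a distance of √(0.6² + 1.1²) ≈ 1.3.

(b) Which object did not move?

the cyan cone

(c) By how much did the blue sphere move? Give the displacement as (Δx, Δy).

(-1.0, -0.2)

From the two frames, the blue sphere sits at roughly (14.9, 5.1) before and (13.9, 4.9) after.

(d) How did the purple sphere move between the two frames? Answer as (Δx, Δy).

(-2.5, 0.8)

The purple sphere was at about (9.1, 2.3) and moved to about (6.6, 3.1).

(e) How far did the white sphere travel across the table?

3.4

From (6.3, 6.8) to (8.7, 4.4), the white sphere covered √(2.4² + 2.4²) ≈ 3.4 units.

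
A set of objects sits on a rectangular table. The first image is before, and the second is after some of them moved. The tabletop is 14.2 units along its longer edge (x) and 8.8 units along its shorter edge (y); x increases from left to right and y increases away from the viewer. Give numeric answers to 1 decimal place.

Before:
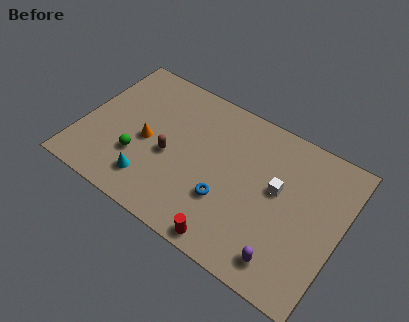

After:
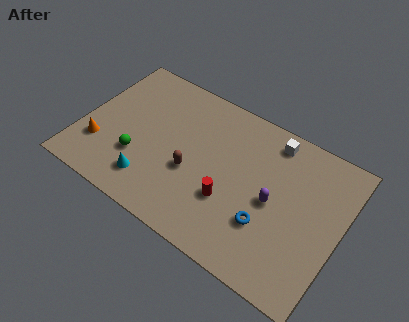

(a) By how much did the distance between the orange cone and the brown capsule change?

+3.8

They were about 1.3 units apart before and 5.1 after — 3.8 units further apart.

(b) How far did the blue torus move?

2.3

The blue torus was near (8.2, 2.9) before and (10.5, 2.8) after, so it travelled √(2.3² + 0.1²) ≈ 2.3 units.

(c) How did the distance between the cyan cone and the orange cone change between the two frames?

+0.8

The distance was about 2.3 in the first image and 3.1 in the second, so they moved 0.8 units further apart.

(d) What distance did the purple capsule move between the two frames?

3.0

The purple capsule was near (11.7, 1.4) before and (10.6, 4.2) after, so it travelled √(1.1² + 2.8²) ≈ 3.0 units.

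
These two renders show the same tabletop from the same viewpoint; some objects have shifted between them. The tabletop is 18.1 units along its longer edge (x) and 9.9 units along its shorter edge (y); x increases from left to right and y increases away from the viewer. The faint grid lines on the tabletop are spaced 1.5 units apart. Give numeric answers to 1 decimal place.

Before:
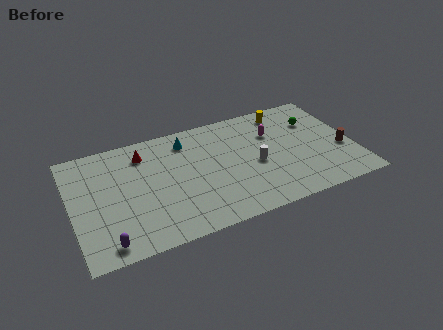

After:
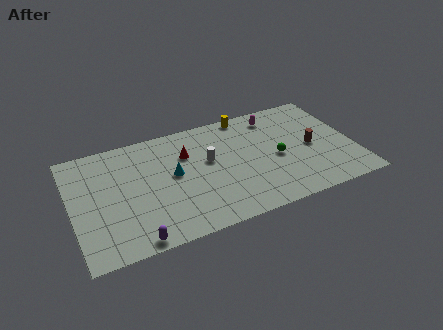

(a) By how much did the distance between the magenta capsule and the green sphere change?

+1.0

Before: roughly 2.8 units apart; after: 3.8. That's 1.0 units further apart.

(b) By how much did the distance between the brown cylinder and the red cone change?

-5.0

Before: roughly 13.2 units apart; after: 8.2. That's 5.0 units closer together.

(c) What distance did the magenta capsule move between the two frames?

1.5

The magenta capsule moved from about (13.1, 6.8) to (13.4, 8.3), a distance of √(0.3² + 1.5²) ≈ 1.5.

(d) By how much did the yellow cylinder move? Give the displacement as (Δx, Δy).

(-2.5, 0.6)

The yellow cylinder was at about (14.1, 8.5) and moved to about (11.6, 9.1).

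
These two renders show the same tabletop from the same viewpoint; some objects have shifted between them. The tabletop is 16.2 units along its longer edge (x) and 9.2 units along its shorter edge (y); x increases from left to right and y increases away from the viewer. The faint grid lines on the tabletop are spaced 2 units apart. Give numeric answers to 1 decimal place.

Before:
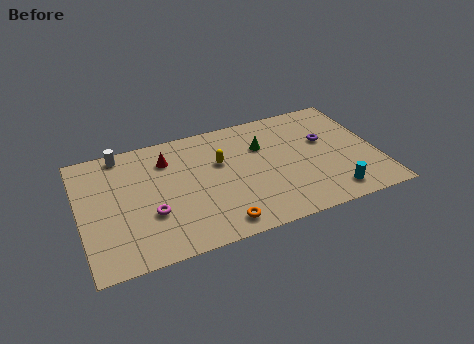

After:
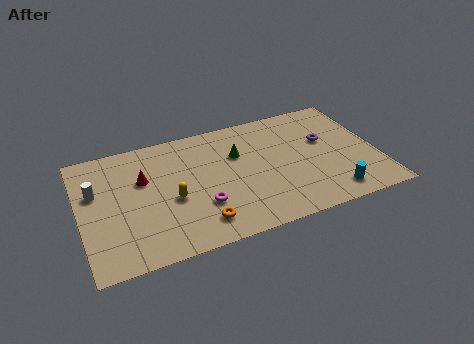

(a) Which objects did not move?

the purple torus and the cyan cylinder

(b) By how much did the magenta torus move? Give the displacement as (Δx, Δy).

(2.7, -0.3)

The magenta torus was at about (3.7, 3.2) and moved to about (6.4, 2.9).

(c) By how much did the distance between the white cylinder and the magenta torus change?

+1.0

They were about 5.2 units apart before and 6.2 after — 1.0 units further apart.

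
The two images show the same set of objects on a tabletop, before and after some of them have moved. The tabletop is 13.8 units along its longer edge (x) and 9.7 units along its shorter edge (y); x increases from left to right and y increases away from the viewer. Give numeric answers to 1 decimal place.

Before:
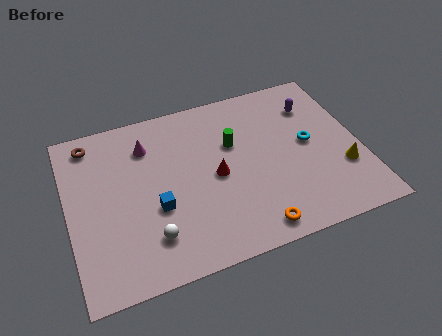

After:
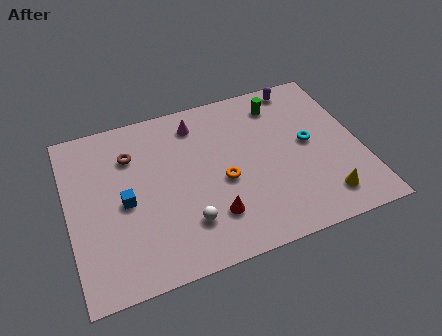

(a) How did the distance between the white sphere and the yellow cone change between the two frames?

-2.8

The distance was about 9.2 in the first image and 6.4 in the second, so they moved 2.8 units closer together.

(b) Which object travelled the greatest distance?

the orange torus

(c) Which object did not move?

the cyan torus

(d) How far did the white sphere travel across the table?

1.7

The white sphere moved from about (3.6, 2.2) to (5.3, 2.4), a distance of √(1.7² + 0.2²) ≈ 1.7.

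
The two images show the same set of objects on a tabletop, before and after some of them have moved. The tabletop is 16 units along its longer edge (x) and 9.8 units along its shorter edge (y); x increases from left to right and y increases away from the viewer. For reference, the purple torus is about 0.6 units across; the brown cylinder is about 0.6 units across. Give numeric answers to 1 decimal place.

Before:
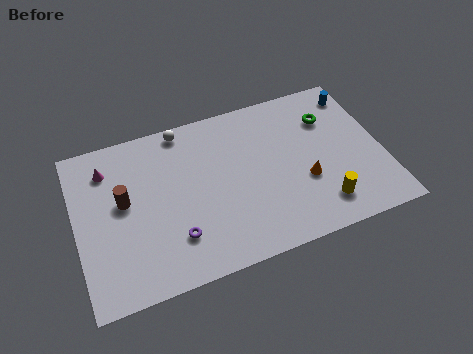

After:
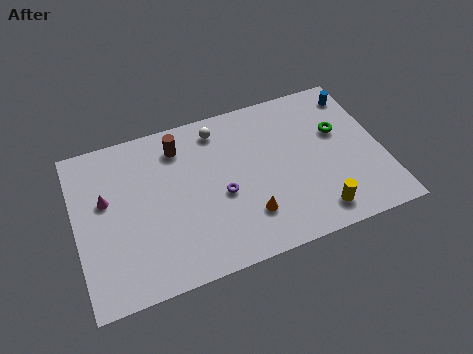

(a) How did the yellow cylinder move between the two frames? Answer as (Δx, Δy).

(-0.3, -0.4)

The yellow cylinder was at about (12.5, 1.9) and moved to about (12.2, 1.5).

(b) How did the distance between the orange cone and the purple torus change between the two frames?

-4.9

They were about 7.0 units apart before and 2.1 after — 4.9 units closer together.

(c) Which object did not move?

the blue cylinder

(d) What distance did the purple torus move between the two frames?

3.1

From (4.9, 2.5) to (7.5, 4.2), the purple torus covered √(2.6² + 1.7²) ≈ 3.1 units.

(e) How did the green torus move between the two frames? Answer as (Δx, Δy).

(0.4, -1.0)

The green torus started near (13.5, 7.1) and ended near (13.9, 6.1).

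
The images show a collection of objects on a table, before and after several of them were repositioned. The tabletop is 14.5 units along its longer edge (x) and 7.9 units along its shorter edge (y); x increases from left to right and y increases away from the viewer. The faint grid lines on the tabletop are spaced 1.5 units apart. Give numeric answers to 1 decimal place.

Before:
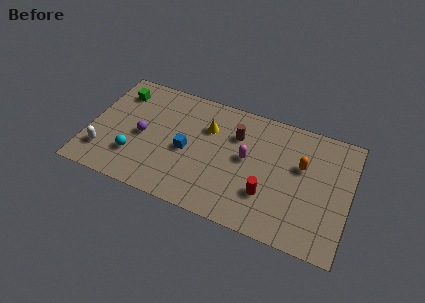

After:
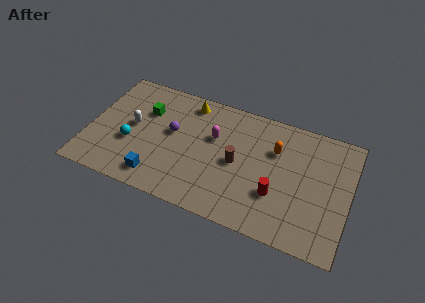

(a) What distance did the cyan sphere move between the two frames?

0.9

The cyan sphere was near (2.7, 2.2) before and (2.4, 3.0) after, so it travelled √(0.3² + 0.8²) ≈ 0.9 units.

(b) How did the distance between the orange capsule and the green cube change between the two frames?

-3.2

Before: roughly 10.5 units apart; after: 7.3. That's 3.2 units closer together.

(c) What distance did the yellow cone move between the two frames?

1.8

From (6.5, 5.5) to (5.3, 6.8), the yellow cone covered √(1.2² + 1.3²) ≈ 1.8 units.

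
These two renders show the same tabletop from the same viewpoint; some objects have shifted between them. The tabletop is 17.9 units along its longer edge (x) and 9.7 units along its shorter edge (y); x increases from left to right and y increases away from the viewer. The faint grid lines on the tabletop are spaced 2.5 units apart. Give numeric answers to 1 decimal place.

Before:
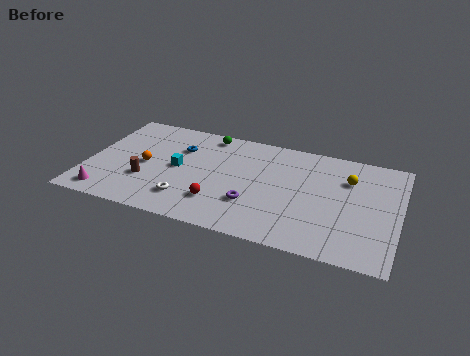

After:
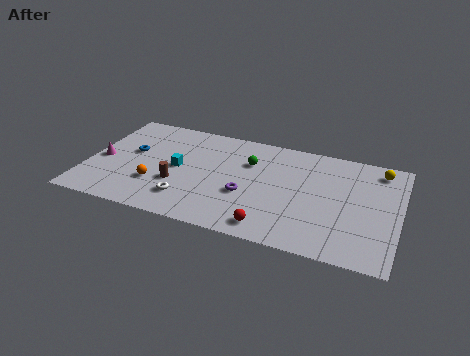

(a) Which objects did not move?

the cyan cube and the white torus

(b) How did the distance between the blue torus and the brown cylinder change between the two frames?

-0.3

Before: roughly 3.9 units apart; after: 3.6. That's 0.3 units closer together.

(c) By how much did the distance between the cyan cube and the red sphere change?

+3.2

Before: roughly 3.5 units apart; after: 6.7. That's 3.2 units further apart.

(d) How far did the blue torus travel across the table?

3.0

From (5.1, 6.8) to (2.4, 5.6), the blue torus covered √(2.7² + 1.2²) ≈ 3.0 units.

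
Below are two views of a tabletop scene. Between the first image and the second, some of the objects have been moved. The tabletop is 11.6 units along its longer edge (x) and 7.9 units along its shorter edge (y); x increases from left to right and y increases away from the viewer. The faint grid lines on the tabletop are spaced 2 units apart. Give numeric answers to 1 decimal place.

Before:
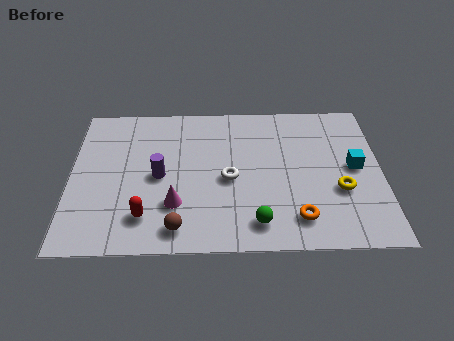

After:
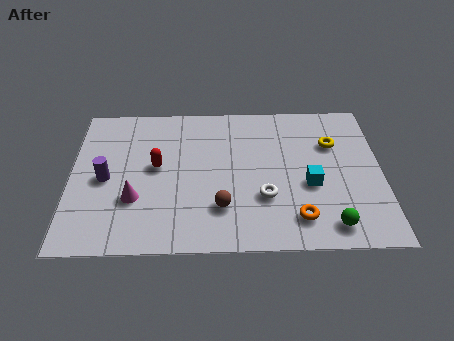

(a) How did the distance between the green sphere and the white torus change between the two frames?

+0.3

The distance was about 2.5 in the first image and 2.8 in the second, so they moved 0.3 units further apart.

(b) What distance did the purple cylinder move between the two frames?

2.0

From (3.3, 3.8) to (1.3, 3.7), the purple cylinder covered √(2.0² + 0.1²) ≈ 2.0 units.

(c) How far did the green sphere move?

2.7

The green sphere was near (6.9, 1.3) before and (9.6, 1.1) after, so it travelled √(2.7² + 0.2²) ≈ 2.7 units.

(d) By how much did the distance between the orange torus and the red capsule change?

+0.3

They were about 5.6 units apart before and 5.9 after — 0.3 units further apart.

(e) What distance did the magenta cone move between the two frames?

1.5

From (3.9, 2.3) to (2.4, 2.6), the magenta cone covered √(1.5² + 0.3²) ≈ 1.5 units.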